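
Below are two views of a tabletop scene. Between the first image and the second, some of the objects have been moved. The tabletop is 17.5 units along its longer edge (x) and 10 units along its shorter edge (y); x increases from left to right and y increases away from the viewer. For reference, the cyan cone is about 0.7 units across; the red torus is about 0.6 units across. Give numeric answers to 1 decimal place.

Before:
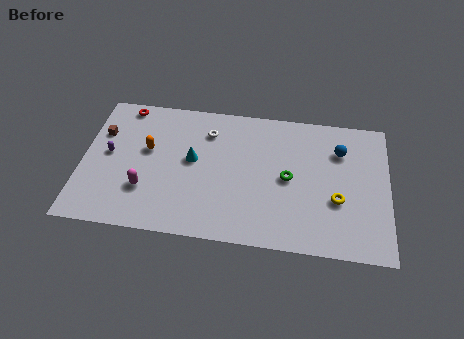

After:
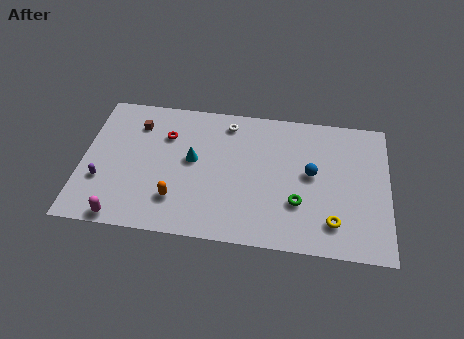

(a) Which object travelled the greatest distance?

the orange capsule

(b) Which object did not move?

the cyan cone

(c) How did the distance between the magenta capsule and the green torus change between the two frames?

+1.9

They were about 8.3 units apart before and 10.2 after — 1.9 units further apart.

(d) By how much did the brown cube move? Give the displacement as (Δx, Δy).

(2.0, 0.9)

From the two frames, the brown cube sits at roughly (1.0, 6.8) before and (3.0, 7.7) after.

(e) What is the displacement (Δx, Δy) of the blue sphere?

(-1.6, -1.9)

The blue sphere was at about (14.7, 7.3) and moved to about (13.1, 5.4).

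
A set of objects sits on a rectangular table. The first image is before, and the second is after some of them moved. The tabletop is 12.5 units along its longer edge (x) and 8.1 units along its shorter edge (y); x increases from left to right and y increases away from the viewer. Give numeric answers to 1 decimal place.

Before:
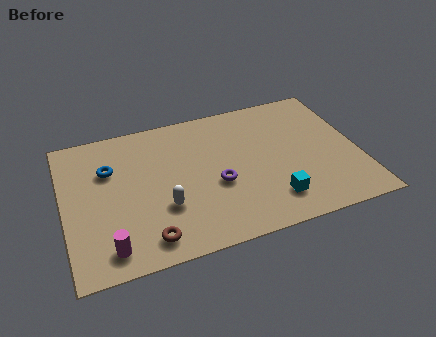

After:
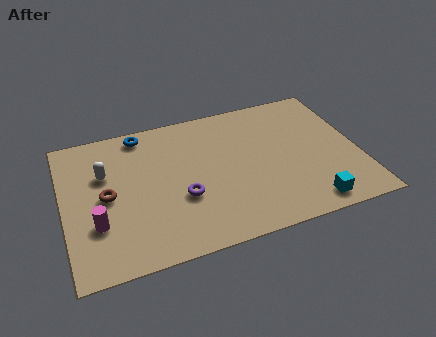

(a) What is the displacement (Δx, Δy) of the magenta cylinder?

(-0.4, 1.4)

From the two frames, the magenta cylinder sits at roughly (1.7, 1.2) before and (1.3, 2.6) after.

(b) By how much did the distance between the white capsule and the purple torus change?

+1.5

The distance was about 2.4 in the first image and 3.9 in the second, so they moved 1.5 units further apart.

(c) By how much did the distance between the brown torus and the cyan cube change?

+3.5

They were about 5.3 units apart before and 8.8 after — 3.5 units further apart.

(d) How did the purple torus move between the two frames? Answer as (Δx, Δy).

(-1.5, -0.3)

The purple torus was at about (6.4, 3.3) and moved to about (4.9, 3.0).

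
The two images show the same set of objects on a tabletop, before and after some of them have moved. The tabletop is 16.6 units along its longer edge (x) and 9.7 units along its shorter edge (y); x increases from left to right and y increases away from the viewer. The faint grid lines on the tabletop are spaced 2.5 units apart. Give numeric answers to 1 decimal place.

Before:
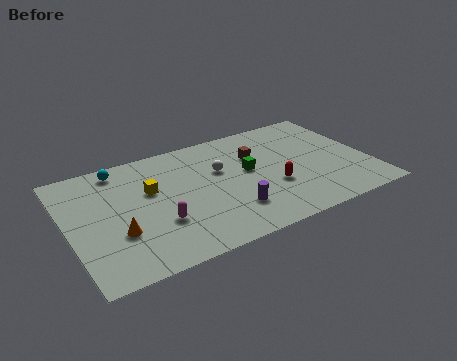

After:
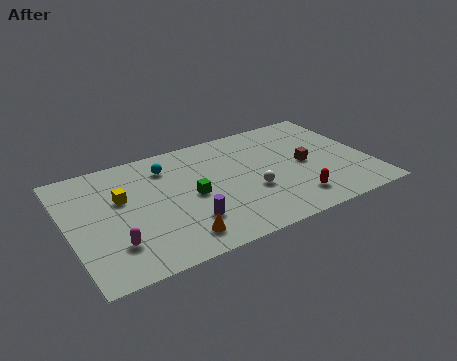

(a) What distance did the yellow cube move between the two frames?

1.6

From (4.6, 6.0) to (3.0, 6.0), the yellow cube covered √(1.6² + 0.0²) ≈ 1.6 units.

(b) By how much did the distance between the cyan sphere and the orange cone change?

+0.8

The distance was about 5.2 in the first image and 6.0 in the second, so they moved 0.8 units further apart.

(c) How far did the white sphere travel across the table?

2.9

The white sphere moved from about (8.5, 6.1) to (9.9, 3.6), a distance of √(1.4² + 2.5²) ≈ 2.9.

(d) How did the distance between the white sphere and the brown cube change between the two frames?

+1.2

Before: roughly 2.2 units apart; after: 3.4. That's 1.2 units further apart.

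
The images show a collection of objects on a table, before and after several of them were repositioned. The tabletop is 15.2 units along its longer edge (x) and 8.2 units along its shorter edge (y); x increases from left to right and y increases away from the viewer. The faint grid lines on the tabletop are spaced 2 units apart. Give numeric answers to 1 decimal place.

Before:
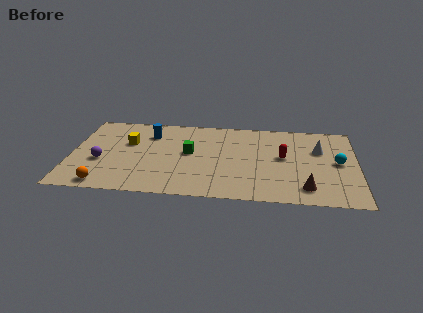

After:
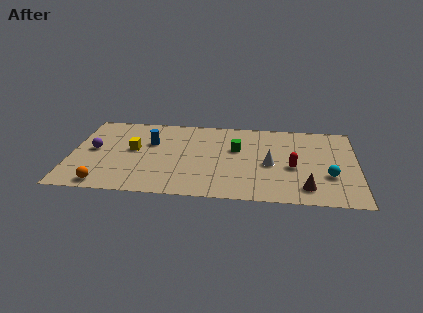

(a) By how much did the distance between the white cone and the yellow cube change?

-2.9

They were about 10.2 units apart before and 7.3 after — 2.9 units closer together.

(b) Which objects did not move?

the orange sphere and the brown cone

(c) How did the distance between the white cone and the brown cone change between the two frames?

-1.1

Before: roughly 4.0 units apart; after: 2.9. That's 1.1 units closer together.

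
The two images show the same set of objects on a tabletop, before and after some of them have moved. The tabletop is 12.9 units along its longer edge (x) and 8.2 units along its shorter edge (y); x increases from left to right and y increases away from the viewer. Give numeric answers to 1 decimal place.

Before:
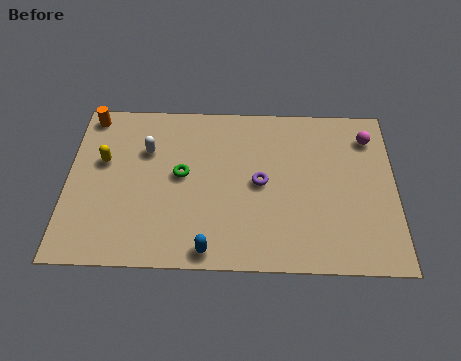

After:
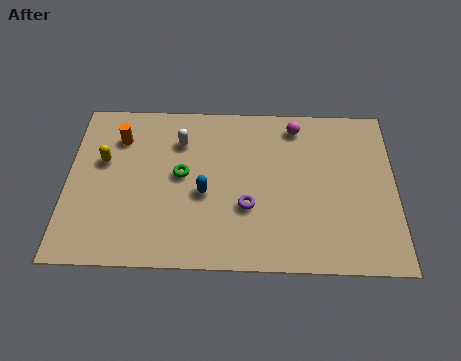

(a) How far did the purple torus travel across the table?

1.3

The purple torus moved from about (7.6, 4.1) to (7.1, 2.9), a distance of √(0.5² + 1.2²) ≈ 1.3.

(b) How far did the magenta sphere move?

2.9

The magenta sphere moved from about (11.9, 6.5) to (9.0, 7.0), a distance of √(2.9² + 0.5²) ≈ 2.9.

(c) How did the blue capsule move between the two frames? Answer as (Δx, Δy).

(-0.2, 2.7)

From the two frames, the blue capsule sits at roughly (5.6, 0.8) before and (5.4, 3.5) after.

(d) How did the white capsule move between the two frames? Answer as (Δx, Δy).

(1.3, 0.5)

From the two frames, the white capsule sits at roughly (3.1, 5.6) before and (4.4, 6.1) after.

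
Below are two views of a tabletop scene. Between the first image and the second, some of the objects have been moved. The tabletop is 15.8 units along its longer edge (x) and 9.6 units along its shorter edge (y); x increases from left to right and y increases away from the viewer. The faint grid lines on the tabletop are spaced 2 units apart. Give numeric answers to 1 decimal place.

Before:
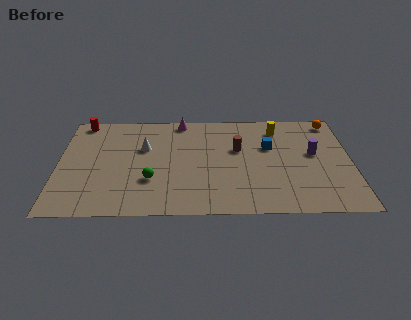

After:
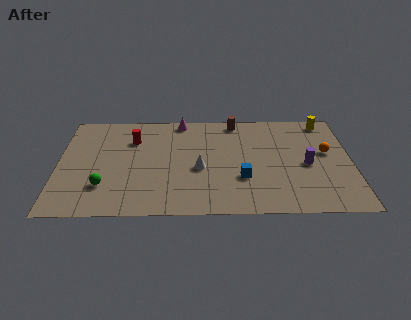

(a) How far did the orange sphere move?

3.0

From (14.9, 8.5) to (14.5, 5.5), the orange sphere covered √(0.4² + 3.0²) ≈ 3.0 units.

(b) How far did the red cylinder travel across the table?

3.3

The red cylinder was near (1.2, 8.7) before and (4.0, 6.9) after, so it travelled √(2.8² + 1.8²) ≈ 3.3 units.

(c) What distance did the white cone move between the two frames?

3.6

From (4.6, 6.1) to (7.6, 4.1), the white cone covered √(3.0² + 2.0²) ≈ 3.6 units.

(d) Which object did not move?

the magenta cone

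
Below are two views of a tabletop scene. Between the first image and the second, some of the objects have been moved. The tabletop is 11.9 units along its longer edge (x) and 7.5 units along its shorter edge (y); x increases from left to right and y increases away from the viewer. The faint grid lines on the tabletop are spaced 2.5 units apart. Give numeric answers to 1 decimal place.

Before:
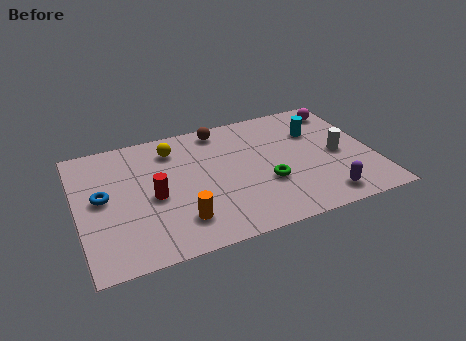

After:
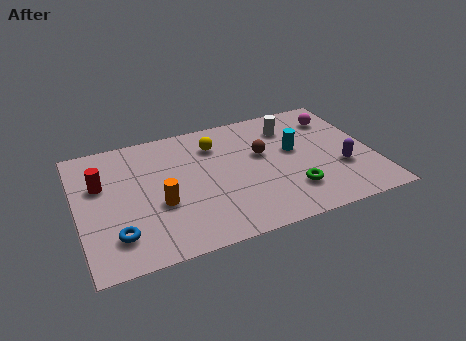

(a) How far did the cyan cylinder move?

1.3

The cyan cylinder moved from about (9.8, 5.2) to (8.8, 4.3), a distance of √(1.0² + 0.9²) ≈ 1.3.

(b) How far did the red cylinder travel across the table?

2.4

The red cylinder was near (3.0, 3.4) before and (1.0, 4.8) after, so it travelled √(2.0² + 1.4²) ≈ 2.4 units.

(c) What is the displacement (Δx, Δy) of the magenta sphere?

(-0.3, -0.5)

The magenta sphere was at about (11.0, 6.3) and moved to about (10.7, 5.8).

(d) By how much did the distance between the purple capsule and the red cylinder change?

+2.8

They were about 7.0 units apart before and 9.8 after — 2.8 units further apart.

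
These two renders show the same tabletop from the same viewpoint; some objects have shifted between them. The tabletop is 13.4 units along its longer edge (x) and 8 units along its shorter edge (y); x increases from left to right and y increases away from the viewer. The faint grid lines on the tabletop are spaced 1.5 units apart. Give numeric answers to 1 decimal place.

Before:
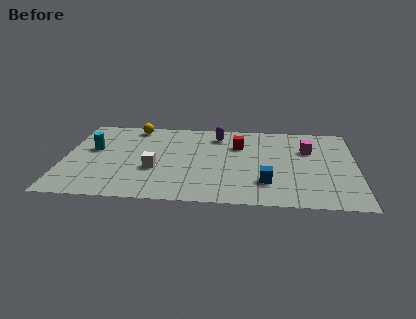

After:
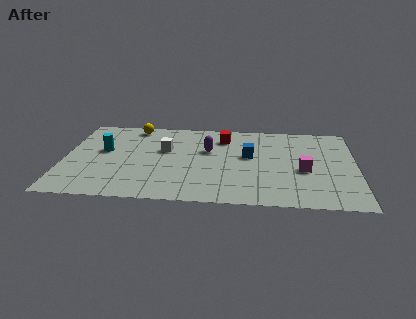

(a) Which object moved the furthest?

the blue cube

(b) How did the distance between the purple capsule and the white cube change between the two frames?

-2.5

Before: roughly 4.5 units apart; after: 2.0. That's 2.5 units closer together.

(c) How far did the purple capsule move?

1.6

The purple capsule moved from about (7.0, 6.5) to (6.6, 5.0), a distance of √(0.4² + 1.5²) ≈ 1.6.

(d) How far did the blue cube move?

2.6

The blue cube moved from about (9.3, 2.1) to (8.5, 4.6), a distance of √(0.8² + 2.5²) ≈ 2.6.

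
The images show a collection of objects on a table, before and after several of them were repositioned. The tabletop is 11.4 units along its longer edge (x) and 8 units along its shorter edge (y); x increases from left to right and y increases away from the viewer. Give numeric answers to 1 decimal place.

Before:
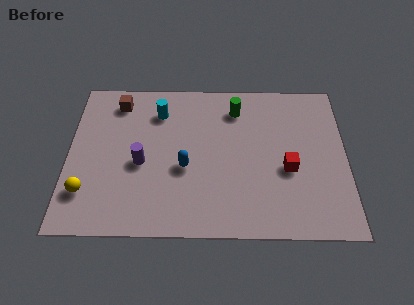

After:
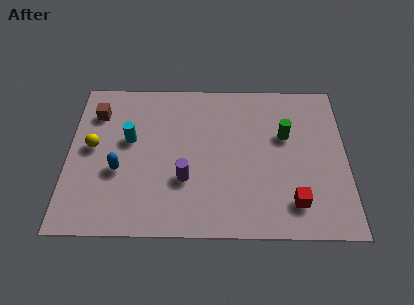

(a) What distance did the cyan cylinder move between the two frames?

1.9

From (3.7, 6.2) to (2.5, 4.7), the cyan cylinder covered √(1.2² + 1.5²) ≈ 1.9 units.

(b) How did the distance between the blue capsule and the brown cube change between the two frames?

-1.2

They were about 4.4 units apart before and 3.2 after — 1.2 units closer together.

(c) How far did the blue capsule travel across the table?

2.7

The blue capsule was near (4.8, 3.3) before and (2.1, 3.1) after, so it travelled √(2.7² + 0.2²) ≈ 2.7 units.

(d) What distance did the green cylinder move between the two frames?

2.4

The green cylinder was near (6.9, 6.4) before and (8.9, 5.0) after, so it travelled √(2.0² + 1.4²) ≈ 2.4 units.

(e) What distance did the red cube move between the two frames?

1.7

The red cube moved from about (9.0, 3.3) to (9.2, 1.6), a distance of √(0.2² + 1.7²) ≈ 1.7.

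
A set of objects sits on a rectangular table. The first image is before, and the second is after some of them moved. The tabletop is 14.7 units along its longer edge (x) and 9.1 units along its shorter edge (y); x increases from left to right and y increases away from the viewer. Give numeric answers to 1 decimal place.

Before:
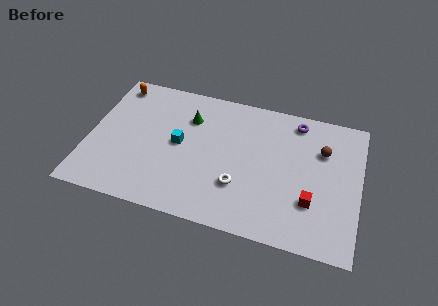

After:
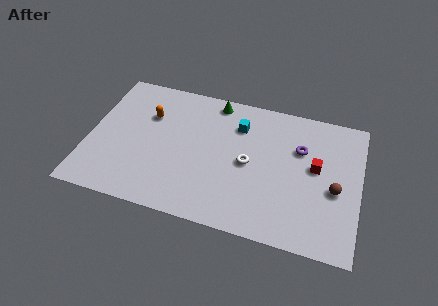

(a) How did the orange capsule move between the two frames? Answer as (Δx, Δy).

(2.0, -1.7)

From the two frames, the orange capsule sits at roughly (1.1, 7.9) before and (3.1, 6.2) after.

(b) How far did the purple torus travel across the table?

1.8

From (11.1, 7.9) to (11.4, 6.1), the purple torus covered √(0.3² + 1.8²) ≈ 1.8 units.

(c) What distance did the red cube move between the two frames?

2.3

The red cube moved from about (12.2, 2.8) to (12.3, 5.1), a distance of √(0.1² + 2.3²) ≈ 2.3.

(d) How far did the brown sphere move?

2.5

From (12.6, 6.3) to (13.4, 3.9), the brown sphere covered √(0.8² + 2.4²) ≈ 2.5 units.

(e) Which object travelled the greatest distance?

the cyan cube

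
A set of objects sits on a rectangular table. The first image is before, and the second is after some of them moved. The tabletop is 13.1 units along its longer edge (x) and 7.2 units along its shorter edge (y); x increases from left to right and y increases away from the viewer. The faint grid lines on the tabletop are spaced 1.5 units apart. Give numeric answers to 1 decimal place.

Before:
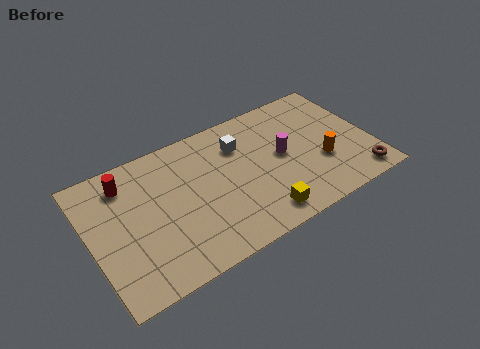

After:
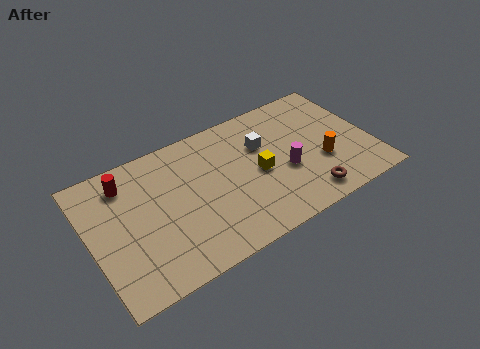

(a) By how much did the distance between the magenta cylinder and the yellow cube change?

-1.8

They were about 3.1 units apart before and 1.3 after — 1.8 units closer together.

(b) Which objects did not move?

the red cylinder and the orange cylinder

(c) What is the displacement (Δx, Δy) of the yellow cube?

(0.3, 2.3)

The yellow cube was at about (7.5, 1.1) and moved to about (7.8, 3.4).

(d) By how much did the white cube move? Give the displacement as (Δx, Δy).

(1.0, -0.5)

The white cube was at about (7.2, 5.3) and moved to about (8.2, 4.8).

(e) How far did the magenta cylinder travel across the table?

0.9

The magenta cylinder moved from about (9.0, 3.8) to (9.0, 2.9), a distance of √(0.0² + 0.9²) ≈ 0.9.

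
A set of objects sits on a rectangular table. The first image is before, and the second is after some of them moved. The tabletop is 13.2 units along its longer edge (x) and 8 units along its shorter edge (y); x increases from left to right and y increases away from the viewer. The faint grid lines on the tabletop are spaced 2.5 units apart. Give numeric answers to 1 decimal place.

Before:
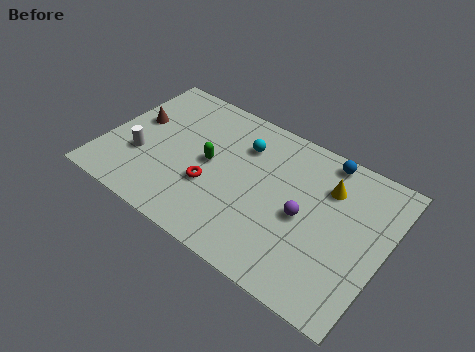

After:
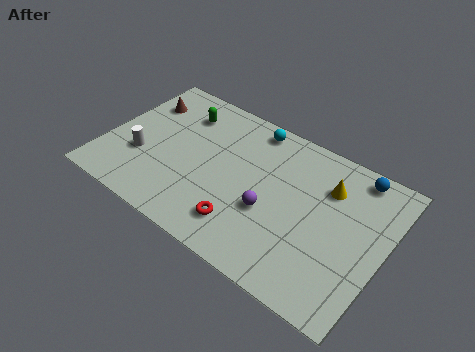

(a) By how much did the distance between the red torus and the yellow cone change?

-0.6

They were about 5.9 units apart before and 5.3 after — 0.6 units closer together.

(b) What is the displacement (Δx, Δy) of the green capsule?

(-1.8, 2.1)

The green capsule was at about (4.9, 4.1) and moved to about (3.1, 6.2).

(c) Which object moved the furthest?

the green capsule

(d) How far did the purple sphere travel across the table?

1.6

From (9.5, 3.7) to (8.0, 3.1), the purple sphere covered √(1.5² + 0.6²) ≈ 1.6 units.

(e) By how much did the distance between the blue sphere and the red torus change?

+0.6

The distance was about 6.4 in the first image and 7.0 in the second, so they moved 0.6 units further apart.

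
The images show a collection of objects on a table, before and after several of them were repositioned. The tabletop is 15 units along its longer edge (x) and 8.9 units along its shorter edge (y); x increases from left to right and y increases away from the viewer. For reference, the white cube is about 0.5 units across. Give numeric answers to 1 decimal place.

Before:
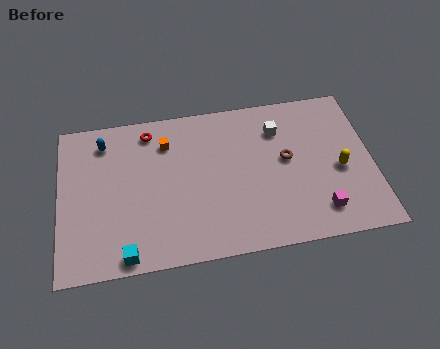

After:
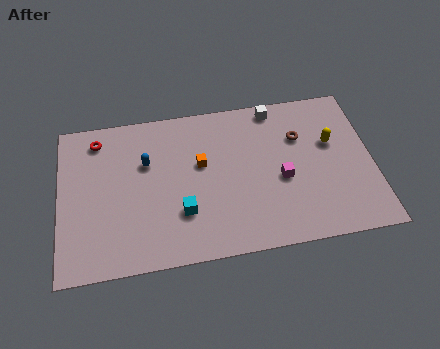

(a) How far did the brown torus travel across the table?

1.4

The brown torus was near (10.9, 4.9) before and (11.6, 6.1) after, so it travelled √(0.7² + 1.2²) ≈ 1.4 units.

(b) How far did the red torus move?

2.5

The red torus was near (4.4, 7.6) before and (1.9, 7.5) after, so it travelled √(2.5² + 0.1²) ≈ 2.5 units.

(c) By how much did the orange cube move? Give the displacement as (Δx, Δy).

(1.6, -1.5)

The orange cube started near (5.2, 6.8) and ended near (6.8, 5.3).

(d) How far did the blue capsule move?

2.5

The blue capsule moved from about (2.2, 7.3) to (4.2, 5.8), a distance of √(2.0² + 1.5²) ≈ 2.5.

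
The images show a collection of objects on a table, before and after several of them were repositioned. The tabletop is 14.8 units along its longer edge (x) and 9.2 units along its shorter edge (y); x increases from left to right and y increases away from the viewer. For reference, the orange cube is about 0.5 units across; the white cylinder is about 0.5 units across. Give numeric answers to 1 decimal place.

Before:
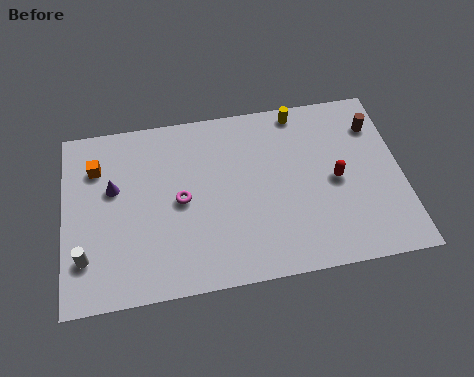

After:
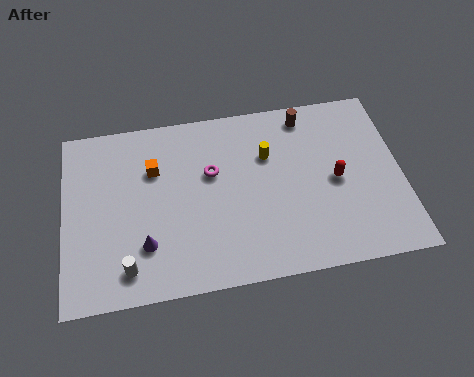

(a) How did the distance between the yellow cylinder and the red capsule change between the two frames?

-0.7

They were about 4.1 units apart before and 3.4 after — 0.7 units closer together.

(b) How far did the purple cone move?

3.4

The purple cone was near (2.2, 5.6) before and (3.5, 2.5) after, so it travelled √(1.3² + 3.1²) ≈ 3.4 units.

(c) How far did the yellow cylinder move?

2.6

The yellow cylinder moved from about (10.5, 8.3) to (9.0, 6.2), a distance of √(1.5² + 2.1²) ≈ 2.6.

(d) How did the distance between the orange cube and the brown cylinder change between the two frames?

-5.3

Before: roughly 12.3 units apart; after: 7.0. That's 5.3 units closer together.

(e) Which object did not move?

the red capsule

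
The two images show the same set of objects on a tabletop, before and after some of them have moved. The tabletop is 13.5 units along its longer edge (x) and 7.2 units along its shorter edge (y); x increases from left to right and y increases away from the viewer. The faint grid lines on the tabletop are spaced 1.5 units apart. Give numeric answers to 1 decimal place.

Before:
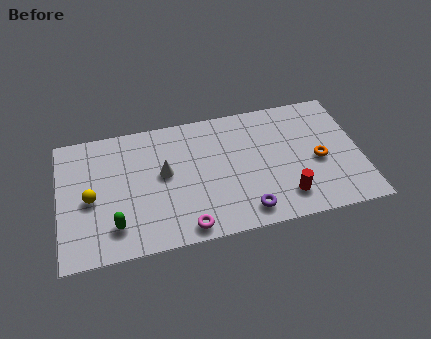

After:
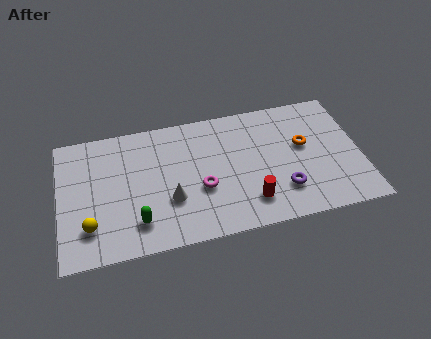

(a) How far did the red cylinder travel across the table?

1.6

From (10.0, 1.5) to (8.4, 1.6), the red cylinder covered √(1.6² + 0.1²) ≈ 1.6 units.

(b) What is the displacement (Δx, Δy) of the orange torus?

(-0.6, 1.0)

The orange torus started near (11.6, 3.2) and ended near (11.0, 4.2).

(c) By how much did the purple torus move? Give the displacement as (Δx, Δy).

(1.7, 0.8)

The purple torus was at about (8.2, 1.1) and moved to about (9.9, 1.9).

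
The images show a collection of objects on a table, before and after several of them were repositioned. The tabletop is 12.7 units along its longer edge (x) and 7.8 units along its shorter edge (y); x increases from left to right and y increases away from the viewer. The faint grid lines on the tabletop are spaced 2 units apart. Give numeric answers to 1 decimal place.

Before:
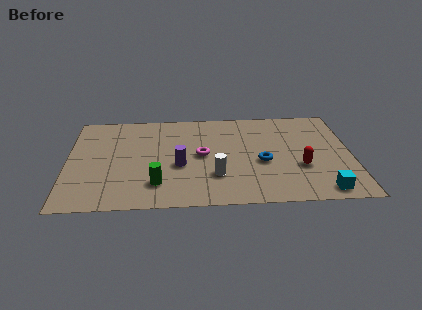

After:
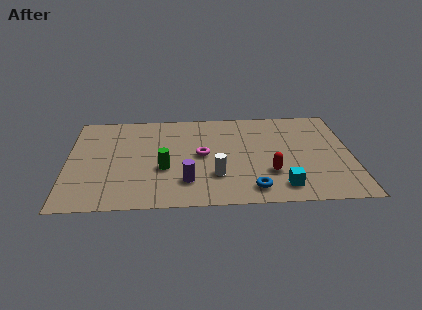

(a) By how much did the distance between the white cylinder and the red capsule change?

-1.4

The distance was about 3.8 in the first image and 2.4 in the second, so they moved 1.4 units closer together.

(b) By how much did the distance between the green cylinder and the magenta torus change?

-1.0

Before: roughly 3.0 units apart; after: 2.0. That's 1.0 units closer together.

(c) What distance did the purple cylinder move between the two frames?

1.3

The purple cylinder was near (5.0, 3.2) before and (5.3, 1.9) after, so it travelled √(0.3² + 1.3²) ≈ 1.3 units.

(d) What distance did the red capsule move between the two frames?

1.5

From (10.4, 2.8) to (9.0, 2.4), the red capsule covered √(1.4² + 0.4²) ≈ 1.5 units.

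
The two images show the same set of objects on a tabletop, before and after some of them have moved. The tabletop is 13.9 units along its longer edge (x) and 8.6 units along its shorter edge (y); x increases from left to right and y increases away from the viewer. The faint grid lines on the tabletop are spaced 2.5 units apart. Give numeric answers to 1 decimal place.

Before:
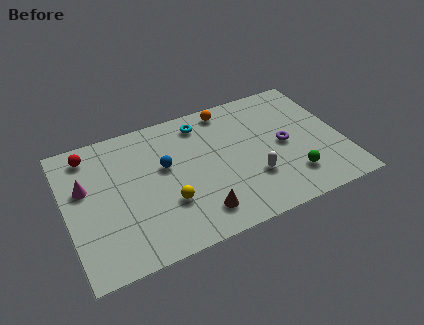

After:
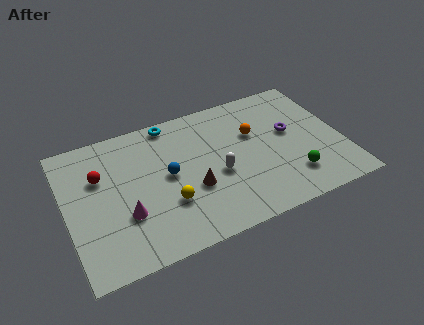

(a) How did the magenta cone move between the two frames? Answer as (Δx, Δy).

(1.8, -2.4)

The magenta cone started near (1.0, 5.3) and ended near (2.8, 2.9).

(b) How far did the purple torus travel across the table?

0.8

The purple torus was near (11.0, 4.2) before and (11.4, 4.9) after, so it travelled √(0.4² + 0.7²) ≈ 0.8 units.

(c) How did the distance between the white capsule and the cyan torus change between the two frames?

-0.4

The distance was about 5.0 in the first image and 4.6 in the second, so they moved 0.4 units closer together.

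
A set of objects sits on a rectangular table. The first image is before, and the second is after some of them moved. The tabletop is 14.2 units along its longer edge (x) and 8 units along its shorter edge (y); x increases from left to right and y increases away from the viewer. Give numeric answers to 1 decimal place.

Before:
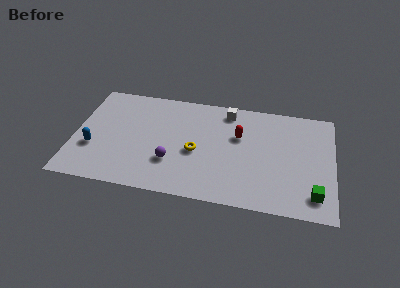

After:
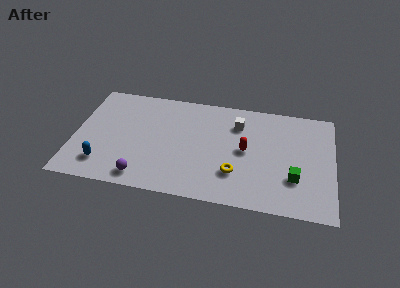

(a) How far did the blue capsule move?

1.3

From (1.1, 2.8) to (1.7, 1.7), the blue capsule covered √(0.6² + 1.1²) ≈ 1.3 units.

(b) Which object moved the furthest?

the yellow torus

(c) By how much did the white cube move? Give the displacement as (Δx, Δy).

(0.6, -0.9)

The white cube was at about (8.3, 6.9) and moved to about (8.9, 6.0).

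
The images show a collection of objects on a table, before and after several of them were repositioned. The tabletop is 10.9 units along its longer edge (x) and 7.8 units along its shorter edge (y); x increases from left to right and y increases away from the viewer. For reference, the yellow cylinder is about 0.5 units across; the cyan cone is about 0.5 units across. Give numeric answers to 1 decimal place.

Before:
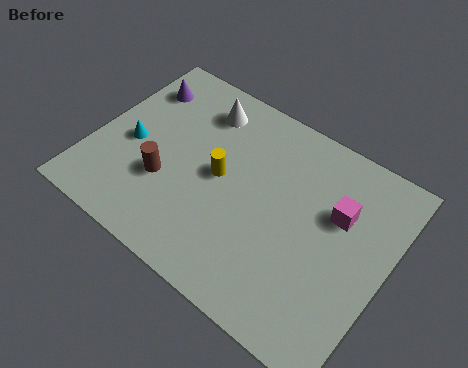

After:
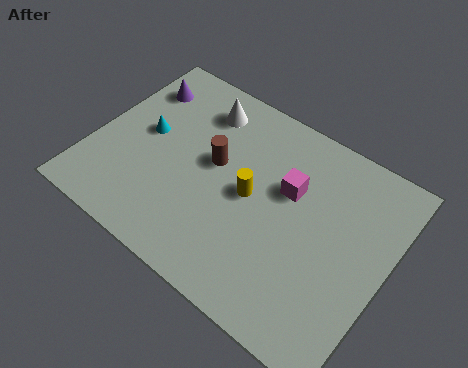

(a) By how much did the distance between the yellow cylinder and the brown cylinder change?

-0.6

Before: roughly 2.2 units apart; after: 1.6. That's 0.6 units closer together.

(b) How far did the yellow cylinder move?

1.2

The yellow cylinder moved from about (4.7, 4.0) to (5.9, 3.9), a distance of √(1.2² + 0.1²) ≈ 1.2.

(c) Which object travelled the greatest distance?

the brown cylinder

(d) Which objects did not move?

the purple cone and the white cone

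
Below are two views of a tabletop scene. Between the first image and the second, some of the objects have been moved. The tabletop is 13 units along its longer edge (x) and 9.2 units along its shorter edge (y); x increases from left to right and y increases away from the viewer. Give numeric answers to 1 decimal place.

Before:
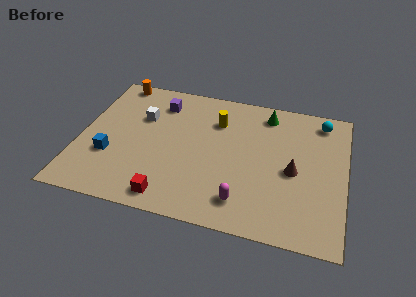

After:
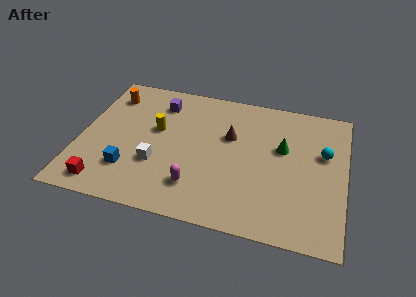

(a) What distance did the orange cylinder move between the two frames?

1.1

The orange cylinder moved from about (1.4, 8.4) to (1.2, 7.3), a distance of √(0.2² + 1.1²) ≈ 1.1.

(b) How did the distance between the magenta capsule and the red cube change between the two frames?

+0.9

The distance was about 3.6 in the first image and 4.5 in the second, so they moved 0.9 units further apart.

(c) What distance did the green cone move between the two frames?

2.4

The green cone was near (9.0, 7.8) before and (9.9, 5.6) after, so it travelled √(0.9² + 2.2²) ≈ 2.4 units.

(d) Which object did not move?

the purple cube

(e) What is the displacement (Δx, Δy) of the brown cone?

(-3.2, 1.6)

The brown cone was at about (10.5, 4.2) and moved to about (7.3, 5.8).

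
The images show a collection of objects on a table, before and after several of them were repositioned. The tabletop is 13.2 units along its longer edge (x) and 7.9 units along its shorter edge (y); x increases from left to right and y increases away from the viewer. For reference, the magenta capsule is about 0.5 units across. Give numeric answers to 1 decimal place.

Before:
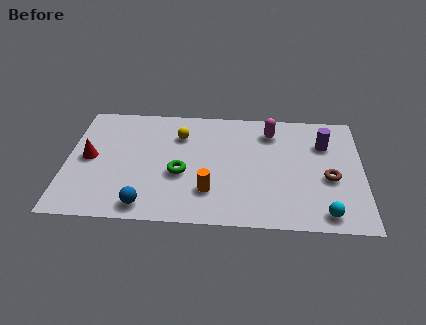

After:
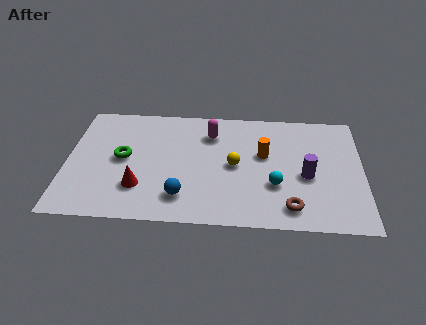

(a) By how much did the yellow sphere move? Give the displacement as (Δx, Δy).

(2.5, -1.9)

The yellow sphere started near (5.0, 5.8) and ended near (7.5, 3.9).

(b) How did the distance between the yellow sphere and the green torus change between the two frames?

+2.4

The distance was about 2.6 in the first image and 5.0 in the second, so they moved 2.4 units further apart.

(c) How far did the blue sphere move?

1.7

The blue sphere moved from about (3.6, 1.0) to (5.2, 1.7), a distance of √(1.6² + 0.7²) ≈ 1.7.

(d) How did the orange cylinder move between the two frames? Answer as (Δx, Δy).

(2.4, 2.6)

From the two frames, the orange cylinder sits at roughly (6.4, 2.1) before and (8.8, 4.7) after.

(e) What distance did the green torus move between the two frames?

2.8

The green torus was near (5.1, 3.2) before and (2.5, 4.1) after, so it travelled √(2.6² + 0.9²) ≈ 2.8 units.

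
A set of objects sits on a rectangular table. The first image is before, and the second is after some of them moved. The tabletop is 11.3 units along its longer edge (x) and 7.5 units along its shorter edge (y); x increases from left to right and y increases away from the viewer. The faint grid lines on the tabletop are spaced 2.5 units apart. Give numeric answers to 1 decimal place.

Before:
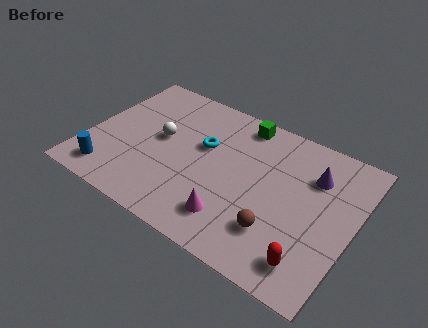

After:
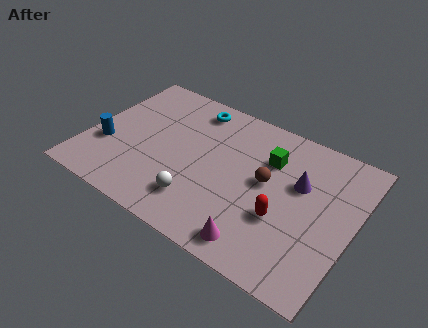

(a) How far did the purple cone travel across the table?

0.9

From (9.4, 5.4) to (8.9, 4.7), the purple cone covered √(0.5² + 0.7²) ≈ 0.9 units.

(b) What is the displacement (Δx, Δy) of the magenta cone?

(1.2, -0.6)

The magenta cone started near (6.6, 1.6) and ended near (7.8, 1.0).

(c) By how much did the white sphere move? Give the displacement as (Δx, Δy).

(2.1, -2.4)

The white sphere started near (3.0, 4.1) and ended near (5.1, 1.7).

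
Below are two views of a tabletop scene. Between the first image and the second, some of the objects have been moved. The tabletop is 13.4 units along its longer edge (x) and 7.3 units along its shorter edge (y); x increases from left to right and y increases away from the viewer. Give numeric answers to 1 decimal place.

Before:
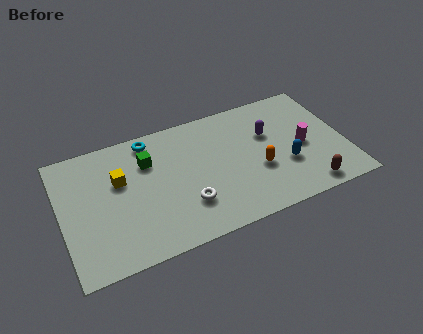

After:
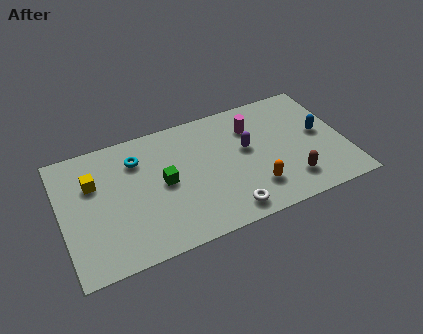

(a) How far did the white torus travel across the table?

2.1

The white torus moved from about (5.7, 2.1) to (7.5, 1.0), a distance of √(1.8² + 1.1²) ≈ 2.1.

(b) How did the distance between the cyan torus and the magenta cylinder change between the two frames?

-2.1

Before: roughly 7.6 units apart; after: 5.5. That's 2.1 units closer together.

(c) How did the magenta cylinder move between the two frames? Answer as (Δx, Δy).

(-2.2, 2.0)

From the two frames, the magenta cylinder sits at roughly (11.4, 3.4) before and (9.2, 5.4) after.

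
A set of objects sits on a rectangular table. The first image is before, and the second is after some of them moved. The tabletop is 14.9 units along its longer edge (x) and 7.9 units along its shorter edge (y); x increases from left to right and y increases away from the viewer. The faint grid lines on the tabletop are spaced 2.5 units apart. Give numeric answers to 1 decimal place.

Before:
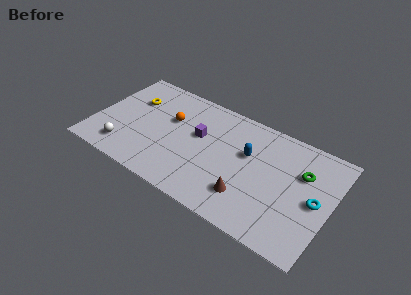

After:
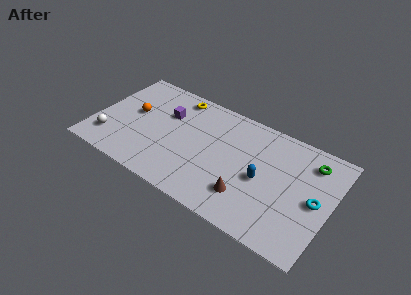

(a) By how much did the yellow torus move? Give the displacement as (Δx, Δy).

(2.6, 1.5)

The yellow torus started near (2.1, 5.4) and ended near (4.7, 6.9).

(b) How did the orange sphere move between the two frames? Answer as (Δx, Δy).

(-2.3, -0.6)

From the two frames, the orange sphere sits at roughly (4.6, 5.0) before and (2.3, 4.4) after.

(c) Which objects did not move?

the brown cone and the cyan torus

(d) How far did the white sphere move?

1.0

The white sphere moved from about (2.2, 1.5) to (1.2, 1.8), a distance of √(1.0² + 0.3²) ≈ 1.0.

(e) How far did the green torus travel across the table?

1.1

The green torus moved from about (13.0, 5.3) to (13.4, 6.3), a distance of √(0.4² + 1.0²) ≈ 1.1.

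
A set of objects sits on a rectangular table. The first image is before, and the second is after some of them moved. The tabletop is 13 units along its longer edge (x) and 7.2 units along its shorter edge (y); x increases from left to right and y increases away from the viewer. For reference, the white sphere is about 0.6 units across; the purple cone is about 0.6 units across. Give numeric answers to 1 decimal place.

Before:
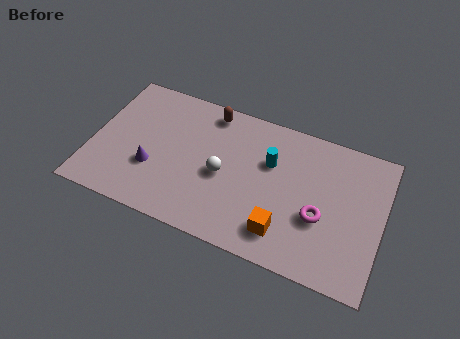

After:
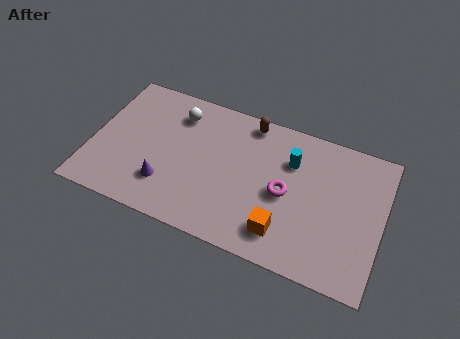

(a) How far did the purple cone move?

0.9

The purple cone moved from about (2.8, 2.5) to (3.5, 1.9), a distance of √(0.7² + 0.6²) ≈ 0.9.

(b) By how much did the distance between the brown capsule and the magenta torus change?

-2.8

They were about 6.4 units apart before and 3.6 after — 2.8 units closer together.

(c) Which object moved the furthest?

the white sphere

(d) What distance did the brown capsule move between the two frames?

1.8

The brown capsule moved from about (5.0, 6.3) to (6.8, 6.4), a distance of √(1.8² + 0.1²) ≈ 1.8.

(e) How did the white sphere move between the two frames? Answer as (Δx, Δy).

(-2.3, 2.4)

From the two frames, the white sphere sits at roughly (5.9, 3.3) before and (3.6, 5.7) after.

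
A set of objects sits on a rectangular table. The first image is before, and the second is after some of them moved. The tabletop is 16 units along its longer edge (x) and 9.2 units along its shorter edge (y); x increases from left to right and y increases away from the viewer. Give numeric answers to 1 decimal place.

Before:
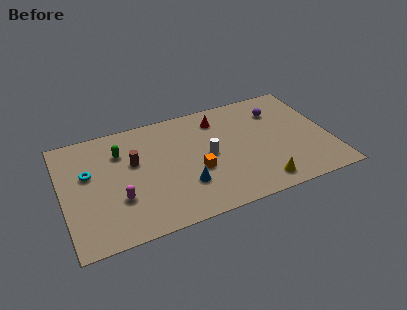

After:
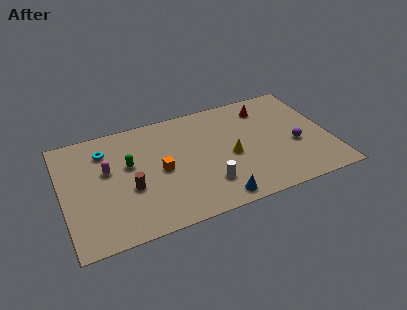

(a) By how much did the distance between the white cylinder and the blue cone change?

-1.1

The distance was about 2.5 in the first image and 1.4 in the second, so they moved 1.1 units closer together.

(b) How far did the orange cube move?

2.2

The orange cube was near (7.9, 3.6) before and (5.8, 4.4) after, so it travelled √(2.1² + 0.8²) ≈ 2.2 units.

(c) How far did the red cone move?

2.9

The red cone was near (9.6, 7.4) before and (12.5, 7.4) after, so it travelled √(2.9² + 0.0²) ≈ 2.9 units.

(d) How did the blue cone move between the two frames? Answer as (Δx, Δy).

(1.7, -1.7)

The blue cone started near (7.1, 2.7) and ended near (8.8, 1.0).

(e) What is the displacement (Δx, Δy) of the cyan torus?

(1.1, 1.5)

From the two frames, the cyan torus sits at roughly (1.6, 5.6) before and (2.7, 7.1) after.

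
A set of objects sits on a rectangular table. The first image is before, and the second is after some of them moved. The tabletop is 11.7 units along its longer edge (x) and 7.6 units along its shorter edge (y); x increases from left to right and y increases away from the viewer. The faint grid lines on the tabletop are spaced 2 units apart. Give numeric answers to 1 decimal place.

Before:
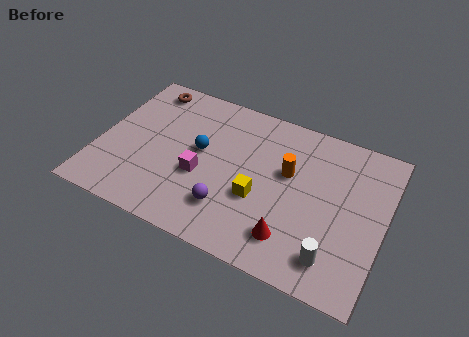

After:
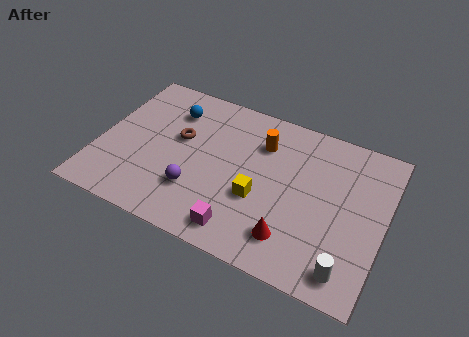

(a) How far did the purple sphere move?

1.4

The purple sphere was near (5.6, 1.9) before and (4.2, 2.2) after, so it travelled √(1.4² + 0.3²) ≈ 1.4 units.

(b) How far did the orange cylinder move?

1.6

From (7.7, 4.6) to (6.5, 5.6), the orange cylinder covered √(1.2² + 1.0²) ≈ 1.6 units.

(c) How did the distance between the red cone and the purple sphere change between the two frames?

+1.4

They were about 2.6 units apart before and 4.0 after — 1.4 units further apart.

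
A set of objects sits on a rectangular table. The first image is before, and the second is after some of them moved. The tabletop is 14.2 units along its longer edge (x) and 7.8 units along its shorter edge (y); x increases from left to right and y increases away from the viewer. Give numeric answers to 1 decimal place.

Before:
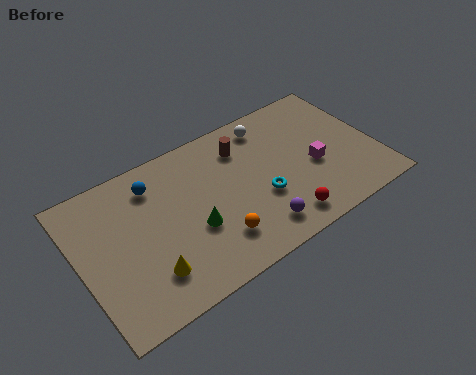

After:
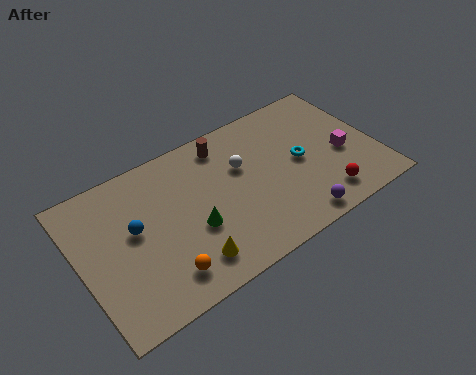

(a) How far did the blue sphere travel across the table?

2.2

From (3.8, 6.2) to (2.6, 4.4), the blue sphere covered √(1.2² + 1.8²) ≈ 2.2 units.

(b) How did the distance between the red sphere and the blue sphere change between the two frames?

+1.8

The distance was about 7.4 in the first image and 9.2 in the second, so they moved 1.8 units further apart.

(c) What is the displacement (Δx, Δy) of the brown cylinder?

(-0.8, 0.6)

From the two frames, the brown cylinder sits at roughly (8.1, 6.0) before and (7.3, 6.6) after.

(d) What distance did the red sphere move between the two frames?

2.1

The red sphere moved from about (9.2, 1.2) to (11.3, 1.4), a distance of √(2.1² + 0.2²) ≈ 2.1.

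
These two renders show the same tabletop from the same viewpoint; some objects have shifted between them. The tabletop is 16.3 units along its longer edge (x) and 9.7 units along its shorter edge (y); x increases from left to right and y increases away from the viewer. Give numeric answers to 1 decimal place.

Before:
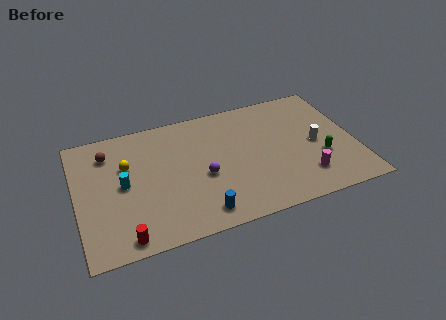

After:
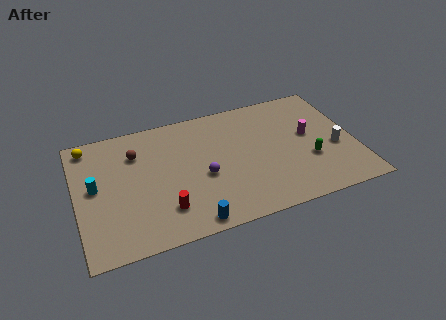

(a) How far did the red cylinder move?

2.7

The red cylinder moved from about (2.5, 1.0) to (4.9, 2.3), a distance of √(2.4² + 1.3²) ≈ 2.7.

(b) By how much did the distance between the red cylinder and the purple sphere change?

-2.7

The distance was about 5.7 in the first image and 3.0 in the second, so they moved 2.7 units closer together.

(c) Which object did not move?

the purple sphere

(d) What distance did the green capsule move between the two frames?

0.7

The green capsule moved from about (14.2, 3.4) to (13.5, 3.4), a distance of √(0.7² + 0.0²) ≈ 0.7.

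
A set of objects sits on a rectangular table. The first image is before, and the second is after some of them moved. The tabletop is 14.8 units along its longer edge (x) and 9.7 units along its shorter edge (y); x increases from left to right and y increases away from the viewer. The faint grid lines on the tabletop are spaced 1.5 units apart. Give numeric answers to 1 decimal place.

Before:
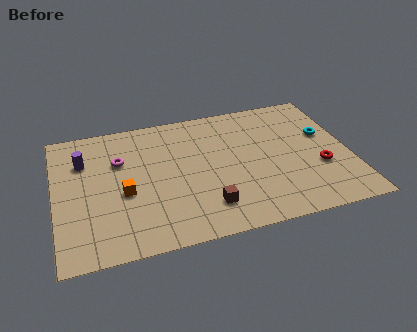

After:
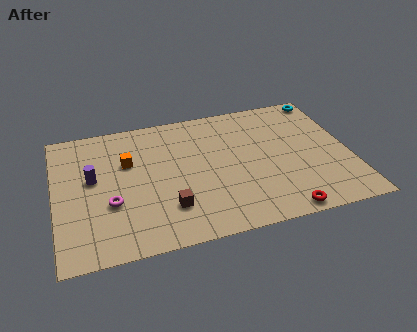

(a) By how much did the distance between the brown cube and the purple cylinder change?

-2.9

Before: roughly 7.6 units apart; after: 4.7. That's 2.9 units closer together.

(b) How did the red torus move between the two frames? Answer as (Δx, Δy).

(-2.2, -2.7)

The red torus started near (13.2, 3.5) and ended near (11.0, 0.8).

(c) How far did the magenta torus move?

3.1

From (3.3, 6.5) to (2.7, 3.5), the magenta torus covered √(0.6² + 3.0²) ≈ 3.1 units.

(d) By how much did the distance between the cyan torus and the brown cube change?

+3.2

The distance was about 7.4 in the first image and 10.6 in the second, so they moved 3.2 units further apart.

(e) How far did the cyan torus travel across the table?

2.9

From (13.7, 5.9) to (14.0, 8.8), the cyan torus covered √(0.3² + 2.9²) ≈ 2.9 units.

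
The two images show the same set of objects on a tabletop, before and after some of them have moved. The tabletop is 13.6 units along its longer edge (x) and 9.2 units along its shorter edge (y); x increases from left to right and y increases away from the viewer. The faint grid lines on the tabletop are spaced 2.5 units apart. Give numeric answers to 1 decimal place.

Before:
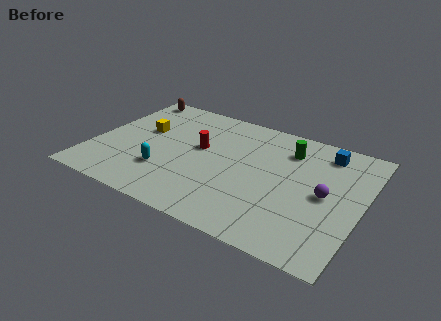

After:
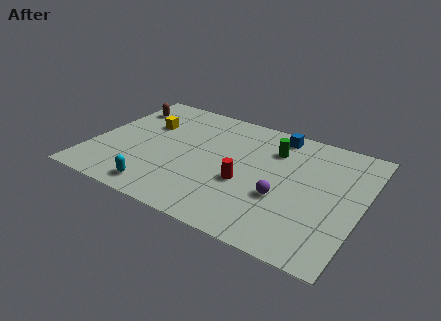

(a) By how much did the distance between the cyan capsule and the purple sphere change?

-1.8

Before: roughly 8.1 units apart; after: 6.3. That's 1.8 units closer together.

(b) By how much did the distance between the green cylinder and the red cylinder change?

-1.3

Before: roughly 4.7 units apart; after: 3.4. That's 1.3 units closer together.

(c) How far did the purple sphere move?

2.3

The purple sphere was near (11.8, 4.5) before and (9.8, 3.4) after, so it travelled √(2.0² + 1.1²) ≈ 2.3 units.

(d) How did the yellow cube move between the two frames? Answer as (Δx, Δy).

(0.1, 0.6)

The yellow cube started near (2.3, 5.5) and ended near (2.4, 6.1).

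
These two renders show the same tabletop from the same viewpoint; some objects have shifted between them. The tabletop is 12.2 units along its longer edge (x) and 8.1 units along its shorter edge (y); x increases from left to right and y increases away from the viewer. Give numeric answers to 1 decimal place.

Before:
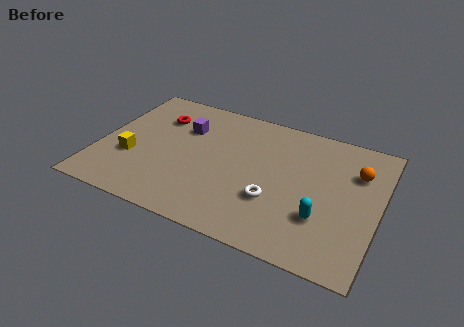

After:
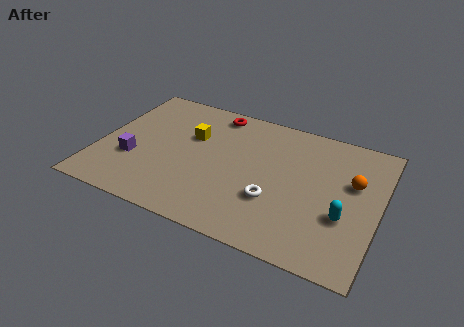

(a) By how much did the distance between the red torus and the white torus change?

-1.0

Before: roughly 6.4 units apart; after: 5.4. That's 1.0 units closer together.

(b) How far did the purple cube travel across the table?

3.4

The purple cube was near (3.5, 5.6) before and (1.6, 2.8) after, so it travelled √(1.9² + 2.8²) ≈ 3.4 units.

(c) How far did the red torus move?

2.7

The red torus was near (2.3, 5.9) before and (4.7, 7.1) after, so it travelled √(2.4² + 1.2²) ≈ 2.7 units.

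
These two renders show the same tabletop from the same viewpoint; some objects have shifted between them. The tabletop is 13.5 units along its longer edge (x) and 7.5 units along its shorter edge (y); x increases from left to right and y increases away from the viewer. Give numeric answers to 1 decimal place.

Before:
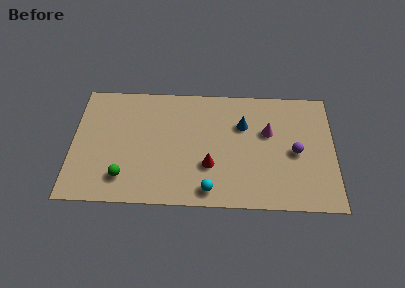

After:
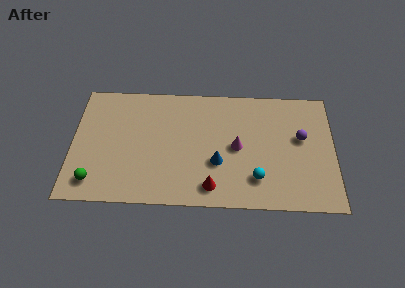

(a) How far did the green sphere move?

1.5

The green sphere was near (2.7, 1.6) before and (1.2, 1.3) after, so it travelled √(1.5² + 0.3²) ≈ 1.5 units.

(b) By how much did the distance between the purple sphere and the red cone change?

+1.1

Before: roughly 4.5 units apart; after: 5.6. That's 1.1 units further apart.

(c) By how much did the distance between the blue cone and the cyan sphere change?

-2.2

The distance was about 4.4 in the first image and 2.2 in the second, so they moved 2.2 units closer together.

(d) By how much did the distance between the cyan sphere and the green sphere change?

+3.9

The distance was about 4.4 in the first image and 8.3 in the second, so they moved 3.9 units further apart.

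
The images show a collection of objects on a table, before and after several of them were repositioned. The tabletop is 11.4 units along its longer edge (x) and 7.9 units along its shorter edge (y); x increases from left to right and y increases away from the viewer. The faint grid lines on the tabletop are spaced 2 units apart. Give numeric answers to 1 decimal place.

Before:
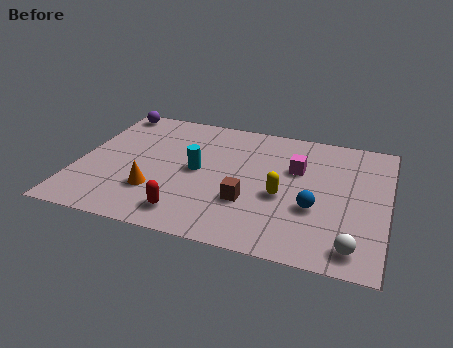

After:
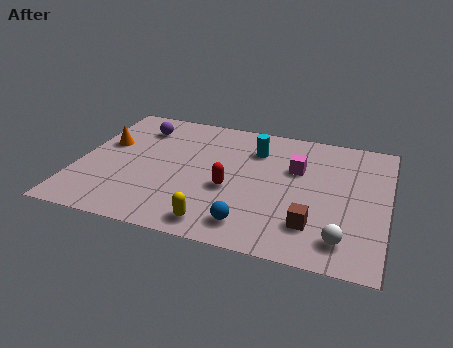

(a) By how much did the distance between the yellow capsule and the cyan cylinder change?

+1.7

The distance was about 3.3 in the first image and 5.0 in the second, so they moved 1.7 units further apart.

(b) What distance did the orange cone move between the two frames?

3.3

The orange cone moved from about (3.0, 2.3) to (0.9, 4.8), a distance of √(2.1² + 2.5²) ≈ 3.3.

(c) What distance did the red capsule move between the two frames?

2.4

The red capsule was near (4.3, 1.3) before and (5.7, 3.2) after, so it travelled √(1.4² + 1.9²) ≈ 2.4 units.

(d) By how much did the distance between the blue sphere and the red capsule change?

-2.7

They were about 4.8 units apart before and 2.1 after — 2.7 units closer together.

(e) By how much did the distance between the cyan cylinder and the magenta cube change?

-2.0

The distance was about 3.8 in the first image and 1.8 in the second, so they moved 2.0 units closer together.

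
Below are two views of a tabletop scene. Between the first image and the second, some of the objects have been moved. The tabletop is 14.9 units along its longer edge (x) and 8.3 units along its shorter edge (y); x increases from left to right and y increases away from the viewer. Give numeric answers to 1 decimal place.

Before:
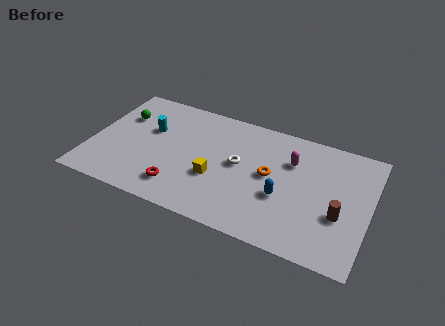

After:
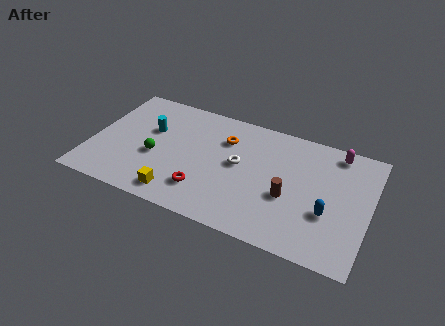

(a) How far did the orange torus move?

3.1

From (9.6, 4.4) to (7.0, 6.0), the orange torus covered √(2.6² + 1.6²) ≈ 3.1 units.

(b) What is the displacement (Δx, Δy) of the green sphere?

(2.1, -2.3)

From the two frames, the green sphere sits at roughly (1.4, 5.7) before and (3.5, 3.4) after.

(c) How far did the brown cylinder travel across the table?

2.7

The brown cylinder moved from about (13.4, 3.1) to (10.7, 3.3), a distance of √(2.7² + 0.2²) ≈ 2.7.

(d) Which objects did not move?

the cyan cylinder and the white torus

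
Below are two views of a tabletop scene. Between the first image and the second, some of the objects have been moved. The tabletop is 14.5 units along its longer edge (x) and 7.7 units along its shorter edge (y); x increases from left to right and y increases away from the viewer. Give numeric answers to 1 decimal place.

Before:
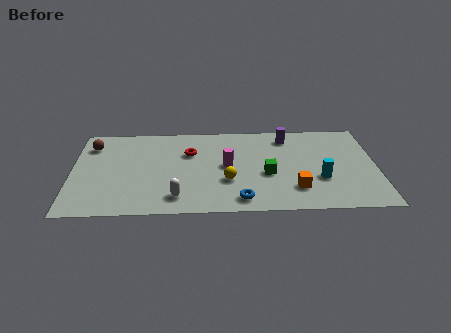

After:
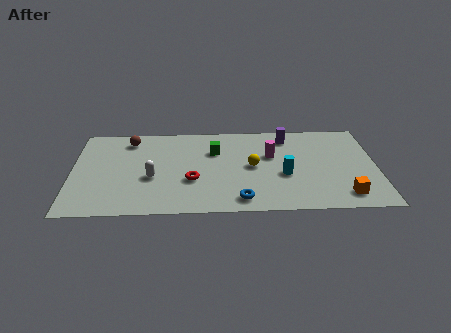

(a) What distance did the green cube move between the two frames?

3.3

The green cube moved from about (9.3, 3.2) to (6.8, 5.3), a distance of √(2.5² + 2.1²) ≈ 3.3.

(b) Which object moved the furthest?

the green cube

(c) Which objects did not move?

the purple cylinder and the blue torus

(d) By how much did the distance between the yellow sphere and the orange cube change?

+1.7

The distance was about 3.3 in the first image and 5.0 in the second, so they moved 1.7 units further apart.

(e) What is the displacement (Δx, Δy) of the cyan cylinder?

(-1.7, 0.4)

The cyan cylinder started near (11.8, 2.7) and ended near (10.1, 3.1).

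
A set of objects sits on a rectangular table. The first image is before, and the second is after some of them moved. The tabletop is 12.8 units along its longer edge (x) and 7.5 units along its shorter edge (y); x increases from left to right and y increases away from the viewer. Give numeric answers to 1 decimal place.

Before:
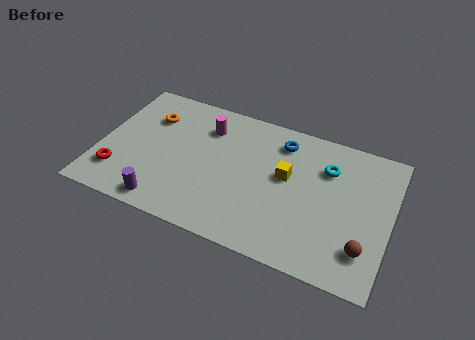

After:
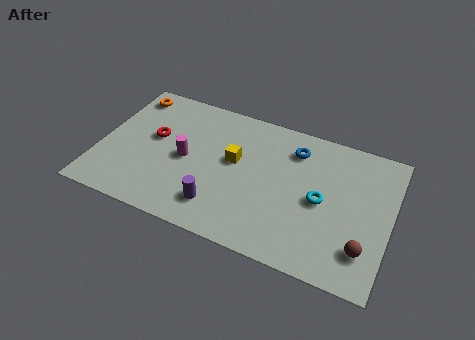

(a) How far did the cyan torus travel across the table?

1.8

The cyan torus moved from about (9.9, 5.4) to (9.8, 3.6), a distance of √(0.1² + 1.8²) ≈ 1.8.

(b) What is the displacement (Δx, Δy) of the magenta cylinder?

(-0.7, -2.1)

The magenta cylinder started near (4.5, 5.7) and ended near (3.8, 3.6).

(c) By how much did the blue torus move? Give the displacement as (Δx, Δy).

(0.6, -0.2)

The blue torus was at about (7.8, 6.1) and moved to about (8.4, 5.9).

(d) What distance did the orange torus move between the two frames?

1.5

The orange torus moved from about (2.0, 5.4) to (0.9, 6.4), a distance of √(1.1² + 1.0²) ≈ 1.5.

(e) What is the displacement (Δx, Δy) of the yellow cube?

(-2.3, 0.0)

The yellow cube started near (8.2, 4.3) and ended near (5.9, 4.3).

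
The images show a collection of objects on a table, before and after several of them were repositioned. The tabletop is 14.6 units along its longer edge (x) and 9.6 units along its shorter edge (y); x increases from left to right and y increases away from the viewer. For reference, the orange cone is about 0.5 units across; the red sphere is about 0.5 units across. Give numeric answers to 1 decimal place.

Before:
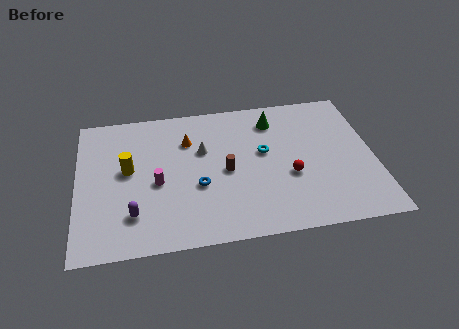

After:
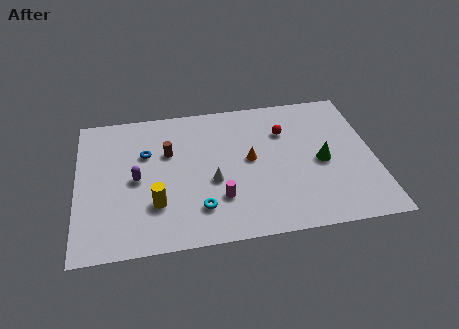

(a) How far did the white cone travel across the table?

2.2

From (6.2, 6.1) to (6.6, 3.9), the white cone covered √(0.4² + 2.2²) ≈ 2.2 units.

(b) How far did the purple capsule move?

2.3

The purple capsule moved from about (2.7, 2.3) to (2.9, 4.6), a distance of √(0.2² + 2.3²) ≈ 2.3.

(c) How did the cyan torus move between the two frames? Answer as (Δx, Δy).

(-3.3, -3.3)

From the two frames, the cyan torus sits at roughly (9.2, 5.5) before and (5.9, 2.2) after.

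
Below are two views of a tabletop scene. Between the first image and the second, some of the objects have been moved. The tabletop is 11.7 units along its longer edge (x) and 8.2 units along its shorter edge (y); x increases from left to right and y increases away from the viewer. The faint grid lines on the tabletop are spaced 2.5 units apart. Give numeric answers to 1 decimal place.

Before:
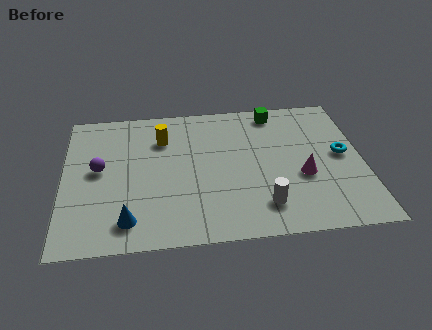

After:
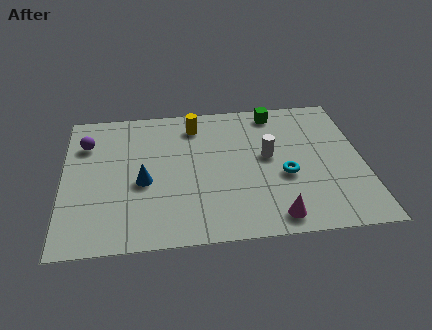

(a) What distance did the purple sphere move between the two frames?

1.7

From (1.4, 4.4) to (0.9, 6.0), the purple sphere covered √(0.5² + 1.6²) ≈ 1.7 units.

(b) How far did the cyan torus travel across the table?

2.5

The cyan torus was near (10.9, 4.3) before and (8.6, 3.3) after, so it travelled √(2.3² + 1.0²) ≈ 2.5 units.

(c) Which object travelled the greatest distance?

the white cylinder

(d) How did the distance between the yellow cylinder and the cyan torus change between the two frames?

-2.4

Before: roughly 7.2 units apart; after: 4.8. That's 2.4 units closer together.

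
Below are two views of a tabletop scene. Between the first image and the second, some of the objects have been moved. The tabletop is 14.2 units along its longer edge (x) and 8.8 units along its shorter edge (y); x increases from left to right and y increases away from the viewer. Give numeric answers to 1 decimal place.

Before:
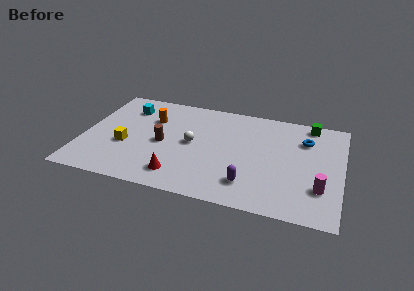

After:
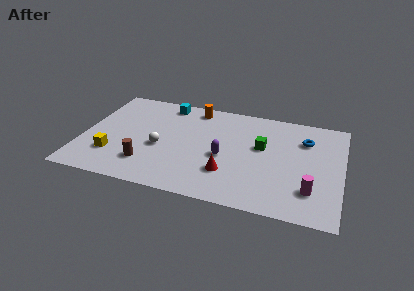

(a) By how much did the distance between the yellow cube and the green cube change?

-2.4

Before: roughly 10.9 units apart; after: 8.5. That's 2.4 units closer together.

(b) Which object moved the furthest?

the green cube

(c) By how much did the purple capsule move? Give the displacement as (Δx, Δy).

(-1.5, 1.9)

From the two frames, the purple capsule sits at roughly (9.3, 1.9) before and (7.8, 3.8) after.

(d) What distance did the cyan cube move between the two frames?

2.3

The cyan cube moved from about (2.2, 6.8) to (4.3, 7.7), a distance of √(2.1² + 0.9²) ≈ 2.3.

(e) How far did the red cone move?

2.8

From (5.5, 1.6) to (8.1, 2.5), the red cone covered √(2.6² + 0.9²) ≈ 2.8 units.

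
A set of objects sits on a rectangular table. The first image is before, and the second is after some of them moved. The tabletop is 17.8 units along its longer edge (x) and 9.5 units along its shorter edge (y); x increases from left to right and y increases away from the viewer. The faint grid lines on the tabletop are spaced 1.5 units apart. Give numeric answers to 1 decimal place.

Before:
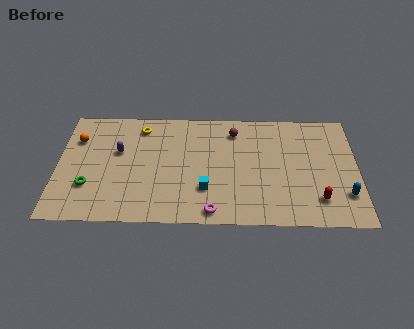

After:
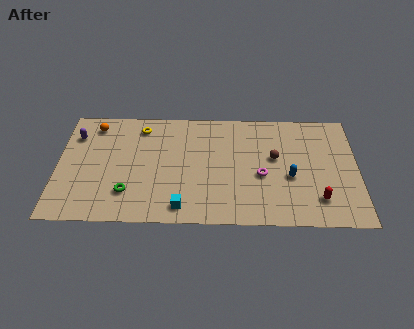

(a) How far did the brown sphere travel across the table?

3.3

The brown sphere moved from about (10.5, 7.7) to (12.9, 5.5), a distance of √(2.4² + 2.2²) ≈ 3.3.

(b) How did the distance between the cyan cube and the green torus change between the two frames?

-3.5

Before: roughly 6.9 units apart; after: 3.4. That's 3.5 units closer together.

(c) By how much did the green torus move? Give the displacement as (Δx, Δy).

(2.3, -0.5)

The green torus started near (1.9, 2.9) and ended near (4.2, 2.4).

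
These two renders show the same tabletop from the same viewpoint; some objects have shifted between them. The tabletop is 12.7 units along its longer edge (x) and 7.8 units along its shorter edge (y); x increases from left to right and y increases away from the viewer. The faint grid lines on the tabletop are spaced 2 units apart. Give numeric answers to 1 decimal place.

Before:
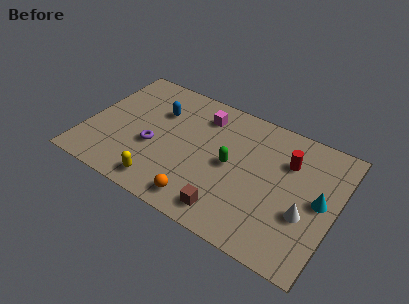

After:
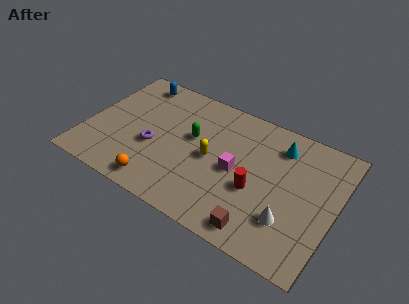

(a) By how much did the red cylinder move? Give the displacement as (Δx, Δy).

(-1.3, -2.4)

The red cylinder was at about (10.1, 5.5) and moved to about (8.8, 3.1).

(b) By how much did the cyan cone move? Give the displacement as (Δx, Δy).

(-2.3, 2.2)

The cyan cone started near (11.9, 4.0) and ended near (9.6, 6.2).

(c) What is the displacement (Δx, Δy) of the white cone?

(-0.7, -0.7)

The white cone started near (11.3, 2.9) and ended near (10.6, 2.2).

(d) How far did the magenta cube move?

3.3

The magenta cube was near (5.6, 6.2) before and (7.7, 3.7) after, so it travelled √(2.1² + 2.5²) ≈ 3.3 units.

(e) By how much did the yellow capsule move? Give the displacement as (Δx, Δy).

(2.1, 2.7)

From the two frames, the yellow capsule sits at roughly (4.3, 1.1) before and (6.4, 3.8) after.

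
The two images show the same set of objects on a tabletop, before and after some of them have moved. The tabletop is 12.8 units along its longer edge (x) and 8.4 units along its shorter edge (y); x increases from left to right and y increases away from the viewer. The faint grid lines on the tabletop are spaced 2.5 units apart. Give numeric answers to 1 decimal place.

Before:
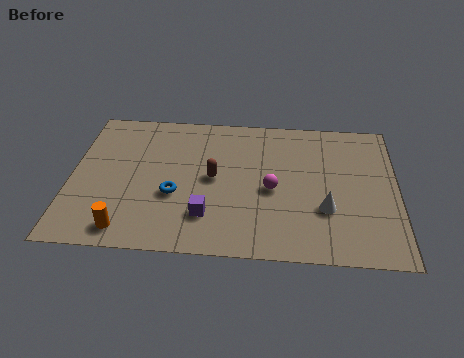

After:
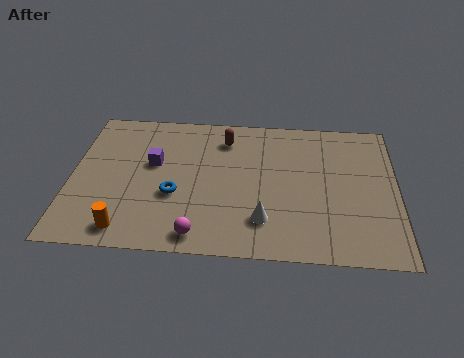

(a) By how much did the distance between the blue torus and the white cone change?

-2.2

The distance was about 5.9 in the first image and 3.7 in the second, so they moved 2.2 units closer together.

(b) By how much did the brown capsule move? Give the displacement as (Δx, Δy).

(0.4, 2.4)

The brown capsule was at about (5.6, 4.3) and moved to about (6.0, 6.7).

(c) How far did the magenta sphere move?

4.0

The magenta sphere moved from about (7.9, 3.8) to (5.1, 1.0), a distance of √(2.8² + 2.8²) ≈ 4.0.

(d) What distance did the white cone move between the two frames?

2.5

The white cone moved from about (10.0, 2.8) to (7.6, 2.0), a distance of √(2.4² + 0.8²) ≈ 2.5.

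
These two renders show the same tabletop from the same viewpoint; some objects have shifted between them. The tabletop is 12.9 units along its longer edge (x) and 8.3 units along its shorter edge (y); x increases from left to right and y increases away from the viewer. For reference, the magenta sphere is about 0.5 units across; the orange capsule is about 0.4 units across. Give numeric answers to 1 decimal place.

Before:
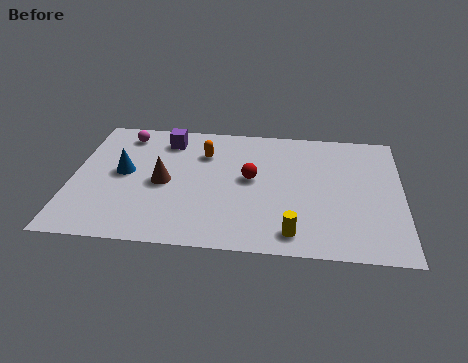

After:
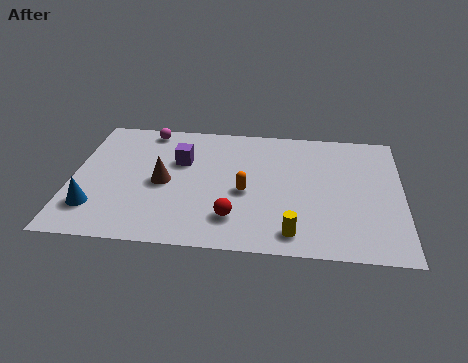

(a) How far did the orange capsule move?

2.9

The orange capsule moved from about (5.1, 6.0) to (6.8, 3.6), a distance of √(1.7² + 2.4²) ≈ 2.9.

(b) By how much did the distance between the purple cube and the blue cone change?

+1.8

They were about 2.9 units apart before and 4.7 after — 1.8 units further apart.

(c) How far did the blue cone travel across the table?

2.6

The blue cone was near (2.0, 4.4) before and (1.0, 2.0) after, so it travelled √(1.0² + 2.4²) ≈ 2.6 units.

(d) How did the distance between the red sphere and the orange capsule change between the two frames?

-0.7

Before: roughly 2.4 units apart; after: 1.7. That's 0.7 units closer together.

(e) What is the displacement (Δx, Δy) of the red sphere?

(-0.6, -2.6)

From the two frames, the red sphere sits at roughly (7.0, 4.5) before and (6.4, 1.9) after.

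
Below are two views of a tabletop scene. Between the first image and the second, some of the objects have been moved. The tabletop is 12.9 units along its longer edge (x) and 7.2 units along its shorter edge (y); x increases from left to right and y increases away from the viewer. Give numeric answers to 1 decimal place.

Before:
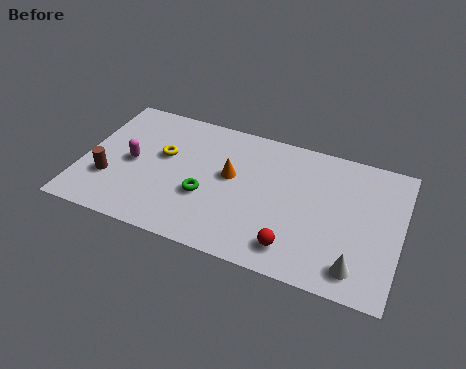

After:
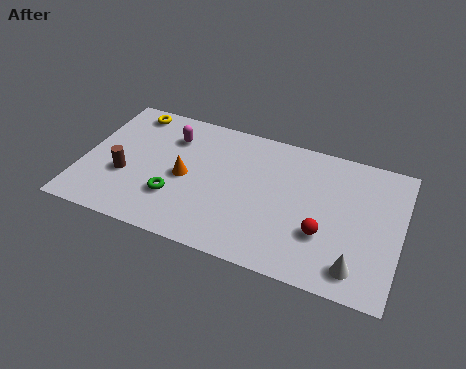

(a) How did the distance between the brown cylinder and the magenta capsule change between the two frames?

+1.7

They were about 1.4 units apart before and 3.1 after — 1.7 units further apart.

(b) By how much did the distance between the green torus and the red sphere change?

+2.0

Before: roughly 4.0 units apart; after: 6.0. That's 2.0 units further apart.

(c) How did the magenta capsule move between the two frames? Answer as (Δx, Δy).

(1.4, 1.9)

From the two frames, the magenta capsule sits at roughly (2.0, 3.5) before and (3.4, 5.4) after.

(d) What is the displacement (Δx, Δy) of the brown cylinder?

(0.6, 0.4)

From the two frames, the brown cylinder sits at roughly (1.2, 2.3) before and (1.8, 2.7) after.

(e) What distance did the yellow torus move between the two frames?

2.6

From (3.2, 4.3) to (1.6, 6.3), the yellow torus covered √(1.6² + 2.0²) ≈ 2.6 units.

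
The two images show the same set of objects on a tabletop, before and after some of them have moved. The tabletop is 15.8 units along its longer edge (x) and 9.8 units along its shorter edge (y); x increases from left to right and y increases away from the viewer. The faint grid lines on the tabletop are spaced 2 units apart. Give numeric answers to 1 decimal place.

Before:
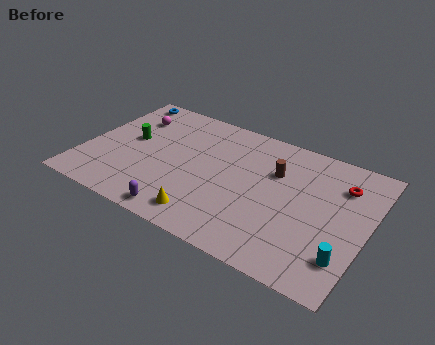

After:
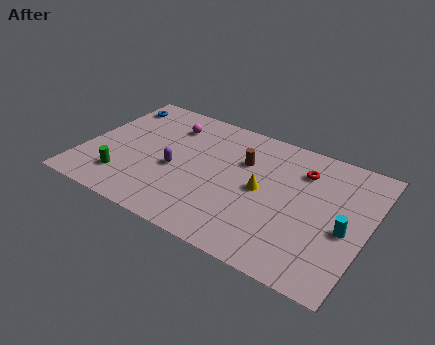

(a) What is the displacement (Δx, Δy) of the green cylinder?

(0.2, -3.2)

The green cylinder started near (2.4, 5.4) and ended near (2.6, 2.2).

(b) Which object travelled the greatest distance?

the yellow cone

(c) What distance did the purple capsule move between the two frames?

3.3

The purple capsule moved from about (6.1, 1.0) to (5.2, 4.2), a distance of √(0.9² + 3.2²) ≈ 3.3.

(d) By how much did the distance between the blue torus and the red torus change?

-2.0

Before: roughly 12.9 units apart; after: 10.9. That's 2.0 units closer together.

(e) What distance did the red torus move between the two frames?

2.2

The red torus moved from about (14.1, 7.3) to (11.9, 7.4), a distance of √(2.2² + 0.1²) ≈ 2.2.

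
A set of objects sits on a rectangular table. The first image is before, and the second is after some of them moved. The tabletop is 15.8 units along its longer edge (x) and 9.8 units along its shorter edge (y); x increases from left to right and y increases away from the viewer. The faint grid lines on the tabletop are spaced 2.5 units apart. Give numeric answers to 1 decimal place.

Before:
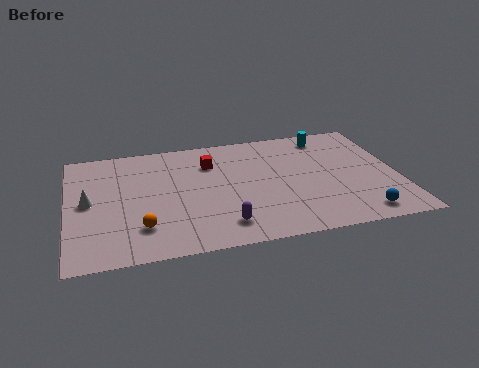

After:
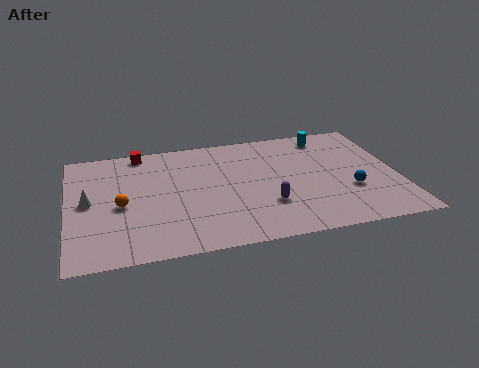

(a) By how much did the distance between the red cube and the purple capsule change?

+2.9

Before: roughly 5.4 units apart; after: 8.3. That's 2.9 units further apart.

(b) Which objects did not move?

the cyan cylinder and the white cone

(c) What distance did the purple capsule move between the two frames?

2.5

From (7.2, 1.8) to (9.4, 3.0), the purple capsule covered √(2.2² + 1.2²) ≈ 2.5 units.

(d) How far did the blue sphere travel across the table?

2.1

From (13.7, 1.3) to (13.4, 3.4), the blue sphere covered √(0.3² + 2.1²) ≈ 2.1 units.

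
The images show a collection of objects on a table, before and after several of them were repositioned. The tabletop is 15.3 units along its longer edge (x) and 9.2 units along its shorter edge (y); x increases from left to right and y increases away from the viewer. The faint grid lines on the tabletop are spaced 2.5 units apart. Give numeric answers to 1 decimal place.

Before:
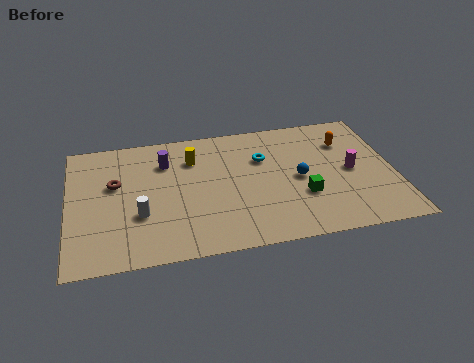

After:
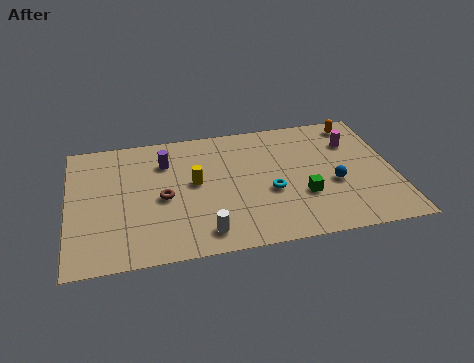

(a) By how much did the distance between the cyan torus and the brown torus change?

-2.0

The distance was about 7.0 in the first image and 5.0 in the second, so they moved 2.0 units closer together.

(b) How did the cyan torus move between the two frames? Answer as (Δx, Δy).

(0.2, -2.5)

The cyan torus started near (9.2, 6.2) and ended near (9.4, 3.7).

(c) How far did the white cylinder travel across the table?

3.4

From (3.3, 3.2) to (6.2, 1.4), the white cylinder covered √(2.9² + 1.8²) ≈ 3.4 units.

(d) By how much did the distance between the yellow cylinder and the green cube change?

-0.9

Before: roughly 6.2 units apart; after: 5.3. That's 0.9 units closer together.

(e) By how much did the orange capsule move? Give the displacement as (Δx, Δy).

(0.6, 1.3)

The orange capsule started near (13.2, 6.7) and ended near (13.8, 8.0).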